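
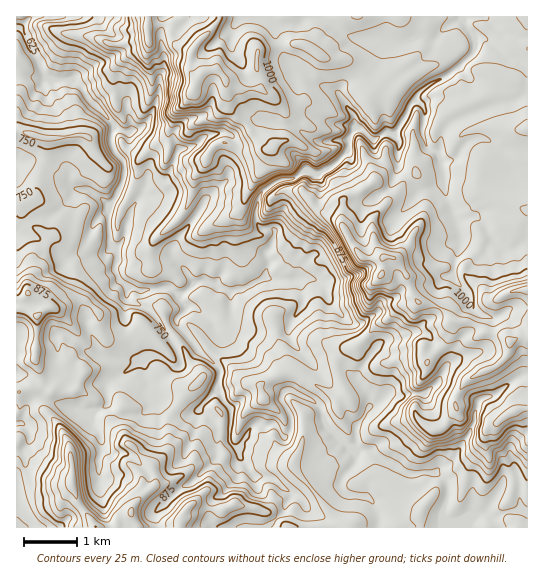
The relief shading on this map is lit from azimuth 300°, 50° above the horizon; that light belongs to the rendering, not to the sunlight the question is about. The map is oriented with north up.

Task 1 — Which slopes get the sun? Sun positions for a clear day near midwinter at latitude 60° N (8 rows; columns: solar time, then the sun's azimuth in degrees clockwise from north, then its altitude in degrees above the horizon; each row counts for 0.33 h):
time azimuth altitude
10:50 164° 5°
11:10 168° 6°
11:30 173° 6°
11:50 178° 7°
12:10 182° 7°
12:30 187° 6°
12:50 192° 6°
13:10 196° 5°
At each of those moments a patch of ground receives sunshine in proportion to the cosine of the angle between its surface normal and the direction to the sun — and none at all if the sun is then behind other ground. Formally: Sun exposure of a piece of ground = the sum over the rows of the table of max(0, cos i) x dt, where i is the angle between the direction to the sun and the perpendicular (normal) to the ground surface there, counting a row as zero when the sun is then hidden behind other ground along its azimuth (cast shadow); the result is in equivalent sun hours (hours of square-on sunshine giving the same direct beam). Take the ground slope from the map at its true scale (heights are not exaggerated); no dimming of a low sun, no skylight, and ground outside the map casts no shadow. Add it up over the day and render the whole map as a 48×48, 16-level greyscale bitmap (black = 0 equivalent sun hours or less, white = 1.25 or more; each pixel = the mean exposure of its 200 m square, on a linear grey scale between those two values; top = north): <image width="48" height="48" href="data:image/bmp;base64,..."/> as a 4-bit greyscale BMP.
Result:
<image width="48" height="48" href="data:image/bmp;base64,Qk32BAAAAAAAAHYAAAAoAAAAMAAAADAAAAABAAQAAAAAAIAEAAATCwAAEwsAABAAAAAAAAAAAAAAABEREQAiIiIAMzMzAERERABVVVUAZmZmAHd3dwCIiIgAmZmZAKqqqgC7u7sAzMzMAN3d3QDu7u4A////AEWJckECQgEkZGh2ZhEAAiIzMzRDMzIjMUZ4iSAAMxABVlapdCAAMgASMzNURURFMkVEdgAAA4UAEwAQABAUMRATMzE1NFVCRENFVQAAAUhAATAAAAJlIiREMzISNFVjNEMhMgAAAQEhAAAAADhSNDIzMxEQRFaFRUIREhACQTIAAAAAAlUzM0ISEVdkRXinVyIQMjAAAxEgAAAAEiJDMyIhV3iodXloeTESEAAUYQARAAAAEhAkMiRmVne+t1mbdxEjEAARAAAAABEiEQATIVZXh4rP3EarlgMyAAEQAAAAABImETQzJXQjZ4pCfJJZyWVRABEQAAARETMnu6NDN1dAAEMBV1ICeWMAATQRAAAUcxFiiRUgVUVCAAACM1IAAVVDEzEQABI0aBNnMTEWhDI1MRAABIkwAQEhITIhASIiJmRUNImFIjFXdUeiEpunITZTM0VCIiMQASMQADQwJDVnh2V4IAWZdVdDMwAjQyFBECMAAREBRFdiNVVHUQAFlzNDIhNVVVYzABAAARAVVFZjE0M0dTEDeDEiE0RURFMREhIAASAzMRE2QiEEd1dlRkVVdzUyJDARQiMiNCEAAAAGuYNGd1MgAbqskkRCEgIxETMjRDMAAABCWqxzMyAAAlI3RGMRABMyFEMiERMQAAa7R4iVAAOGM0UgAiAAAAACVCERAAARACaMtUIAAAMmmAAAAAAAATE3EARTAAARATWL2VEAADEAEwAAAAARZ3hiVXRWQRMzNHQCZVMRAiAAAAAAAAEiNDMkZVVERERVZ57VNiASIRAAAAAAASISNERGZmVUQ0VlSLtCIhMREBEAAAACMzQ0ElhliYd3Z0V4q7QBABMzIRIQASEiIzI2MhWmSLyqZEas7aEBAARTMzIjETIRI0EkQyA5IUepXLq72SAAAAAyIyIyM0RDIkUiUiEDYAFHW9iKYQAAAAASJEQzRDRDIRFRQyIRZBI2daqWEhIgARABNEREMgEiIhajJUQzaGQ1wTVAAAFVIRESNDQyIhEjRnZmJUVni6Y0vSAAAAADMCRDMzMzMyI0REZkNll2SqZmSP0gAAAAERMyMzMzM0RERVYRZXRyNGeGZ2JqowAQERIiQzMzM3d4dmMDMFZTAFpkVFi1IxAQERIVVSIjRJhUVlMRAARbkQEnMRIBNDAAADI1NENFVhAAAAASMgKFnanGEAAkMiEXRQIUMSMzMwAAAAApaFXPhYxzRFUyRnWWiCESRCEREAAAAABlVYIa/WZmaHM0Mhh0VmAyI0UyEAAAAANkZHQzdmZnhiEiIVYzNIUzMyIzMgAAABVmdnUhJWUyIgEiRmMiM1pQEiIjMyECIkVompc1JHISQRI0ZnUzMySHIDMyIkE3maY3rKliEAACMiNWh2UzIjMjZAEiIxJ4mqzYZ6hzMQATNEaHMREiIhIiJDESRBWImqhTRWVABRARACMhEREjMzIiIiIzIiZ1MRACREYxAFMQASAAETZlRVRDITYzRJIAAAAANCIRABYxAkQhFFVlREQzQjI0RA=="/>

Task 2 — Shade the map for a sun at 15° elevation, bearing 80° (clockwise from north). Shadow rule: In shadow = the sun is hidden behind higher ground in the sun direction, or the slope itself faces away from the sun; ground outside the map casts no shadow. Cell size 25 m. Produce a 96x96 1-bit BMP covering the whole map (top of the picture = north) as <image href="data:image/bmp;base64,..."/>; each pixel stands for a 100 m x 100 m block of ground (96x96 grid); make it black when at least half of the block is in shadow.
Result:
<image width="96" height="96" href="data:image/bmp;base64,Qk2+BAAAAAAAAD4AAAAoAAAAYAAAAGAAAAABAAEAAAAAAIAEAAATCwAAEwsAAAIAAAAAAAAA////AAAAAAAAzAAAAAAAAAAAAAAAOAAAAAAAAAAAAAAAOEAAAAAAAAAAAAAAAEAGAAAAAAAAAAAAAAAAAAAAAAAAAAAAAAAAAAAAAAAAAAAAAAAAAAAAAAAAAAAMAAAAAAAAAAAAAAAMAAAAAAAAAAAAAAAAAAAAAAAAAAAAAAACAAAAAAAAAAAAAAACQAAAAAAAAAAAAQAHwAAAAAAAAAAAAQIHwAAAAAAAAAAAAAIHwAAAAAAAAAAAGAAHgGAAAAAAAAAAHAIHgEAAAAAYAAAYHgAHgAAAAIAYAAB4DgAHAAAAAIAYAADwDwACAAAAAMBYAADgBwAAAAAAAMDYIAHgBwAAAAAAAMAYIAPAAwAAAAAAAEAQYAPAAwAAAAAAACAgAAHAAAAAAAAAA4AAAABGAAAAAAAAA4AAAAAAAAAAAAAAAwAAAAPgAAAAAAAAAwAAAAHgwAAAAAAAAwAAAADwAAAAAAAAAwAAAADwAAAAAAAAAgAAAADwAAAAAAAAAAAAAABgAAAgAAAAAAAAAABgAAAgAAAAAAAAAABwAAAAAAAAAAAAAAAgAAAAAAAAAAAAAAAAAAAAAAAAAAAAAAAAAAAgAAAAAAAAAMAAAABwAAAAAAAAAeAAAABgAAAAAAAAB7jAAAAAAAAAAAAAH5wAAAAAAAAAAAAAf84AAgAAAAAAAAAA/8QABgAAAAAAAAAD/8CABgCAAAAAAAAD/8AAAACAAAAAAAAD/8AAAAAAAAAAAAAD/+AAAAAAAAAAAAAP/+AAAAAAAAAAAAAf//AAAAAAAAAAAAAf/4AAAAAAAAgAAAA//wAAAAAAABAAAAA//wAAAAAAAAAAAAA//gAAAAAAAAAAAAB//AAAAAAAAAAAAAD//AAAAAAAACAAAAB/+AAAAAAAAGAAAAB/+AAAAAAAAGAAAAR38AAAAAAAAGAAAAR3gAAAAAAAACAAAA4vAAAAAAAAACAAAA4+AAAAAAAAABAAAAYcAAAAAAAAABADAAcIAAAAAAAAABgDAAGAAAAAAAAAAAgHgAAIYAAAAAAAAAwHAHAIYAAAAAAAAAwEAHAAAAAAAAAAAAxkAHADGAAAAAAAAAwmAGADCYAAAAAAABwyAAAAB4CAAAAAADAQABgAB5CAAAAAADAAMBgAAxiAAAAAAGAAEDAAAxnAAAAAACDGAPAAAQGAAAAAAAPzAOAAAOGIAAAAADf7AAAAAeDMAAAAAG/4AAAAAcDEAAAAAO/8AAAAAYBkAAAAAc/8CAAAA4AkAAAAA8/+AAAAAgAAAAAAAo//AAAAAgAAAAAABgf/AAAAAAAAAAAABAf/AAAAAAAAAAAAAQf/gAAAAAAAAAAAAAP/AAAAAAAAAAAABwP/AAAAAAAAAAAAAAc/AAAAAAAAAAAEAEcfAAAAAAAAAAAAAAcfAAAAAAAAAAAIAB8cAAAAAAAAAAAQAQ+YAAAAAAAAAAAwAB+YAAAAAAAAAAA4AD8AAAAAAAAAAAB4AD8AAAAAAAAAAAAwAB8AAAAAAAAAAAAAAB8AAAAAAAAAAAA="/>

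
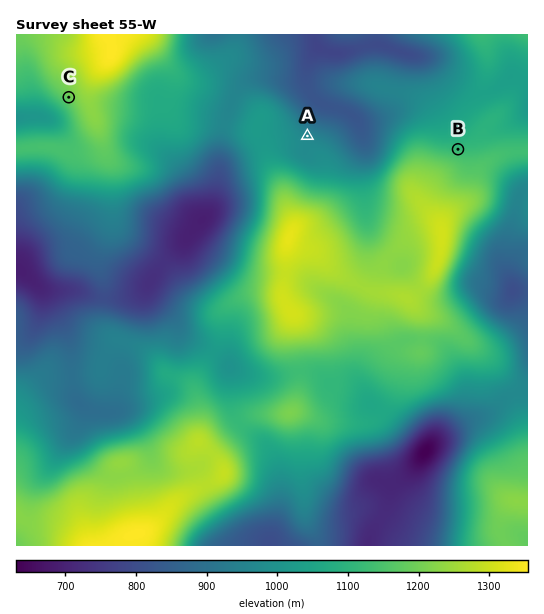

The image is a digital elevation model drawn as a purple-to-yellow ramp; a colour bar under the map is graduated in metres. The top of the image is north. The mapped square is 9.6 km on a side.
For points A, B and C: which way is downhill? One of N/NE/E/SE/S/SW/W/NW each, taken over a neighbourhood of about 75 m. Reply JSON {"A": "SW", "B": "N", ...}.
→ {"A": "NE", "B": "N", "C": "SW"}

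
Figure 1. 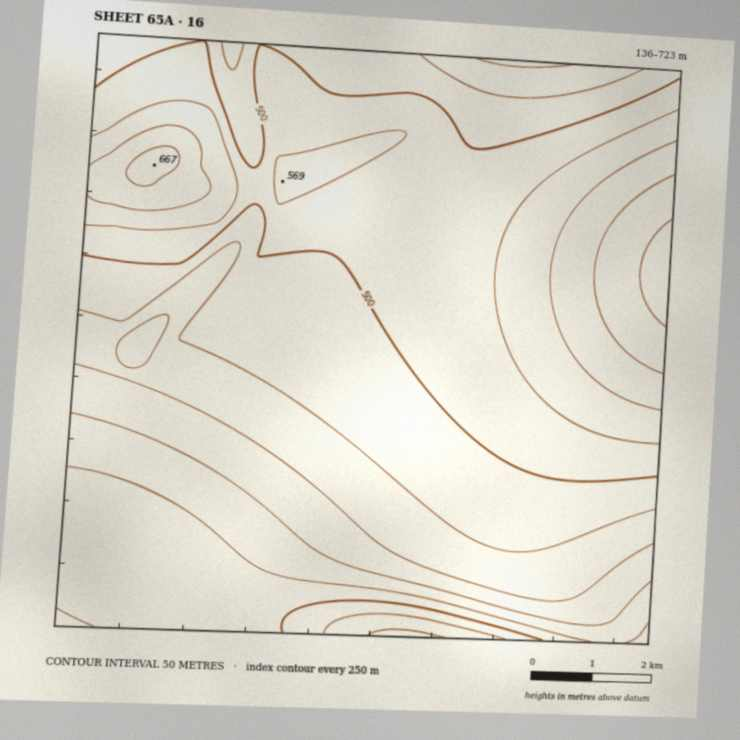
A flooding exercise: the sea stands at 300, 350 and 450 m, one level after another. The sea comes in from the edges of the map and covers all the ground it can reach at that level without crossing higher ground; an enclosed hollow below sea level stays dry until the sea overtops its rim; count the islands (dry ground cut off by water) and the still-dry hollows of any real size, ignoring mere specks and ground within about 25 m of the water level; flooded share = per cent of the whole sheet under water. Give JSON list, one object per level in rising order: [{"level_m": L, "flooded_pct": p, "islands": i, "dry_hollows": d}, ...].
[{"level_m": 300, "flooded_pct": 10, "islands": 0, "dry_hollows": 0}, {"level_m": 350, "flooded_pct": 16, "islands": 0, "dry_hollows": 0}, {"level_m": 450, "flooded_pct": 35, "islands": 0, "dry_hollows": 0}]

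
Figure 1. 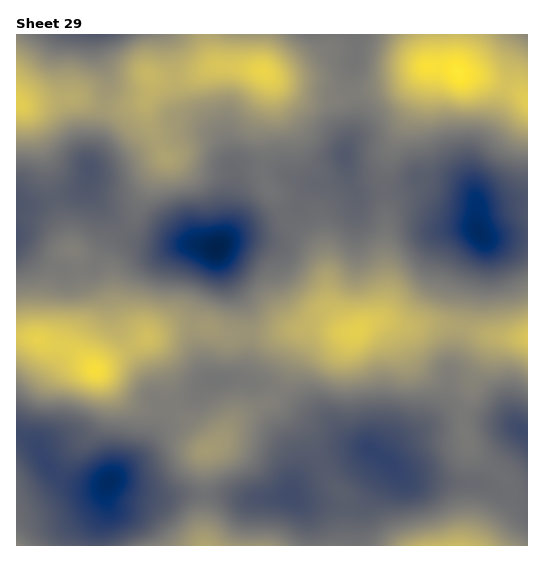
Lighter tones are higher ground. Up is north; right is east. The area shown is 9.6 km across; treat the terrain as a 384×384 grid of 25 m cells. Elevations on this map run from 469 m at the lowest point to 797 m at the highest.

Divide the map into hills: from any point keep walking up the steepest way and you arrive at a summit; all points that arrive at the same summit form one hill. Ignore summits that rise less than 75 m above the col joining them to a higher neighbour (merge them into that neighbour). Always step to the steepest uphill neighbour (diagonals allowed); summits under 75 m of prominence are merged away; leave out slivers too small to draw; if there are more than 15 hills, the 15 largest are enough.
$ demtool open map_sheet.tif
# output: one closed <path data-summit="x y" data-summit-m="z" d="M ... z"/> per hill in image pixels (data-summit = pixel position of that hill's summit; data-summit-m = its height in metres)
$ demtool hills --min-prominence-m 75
<path data-summit="95 371" data-summit-m="786" d="M87 182l-5 7-9 4-42 12-15-1 0 229 21 12 6 14 12 15 14 8 12 4 22 0 6-4 5 0 19 9 20 6 45-3 31 1 17 4 24-1 20-3 5-11 23-19 50-17-21-7-17-16-19-8-32-27-16-7-29-4 7-2 6-10 1-50-3-10-28-54 0-5-19-3-44 1-23-7-32-35-7-9z"/><path data-summit="357 331" data-summit-m="766" d="M347 170l-8 9-5 3-23 4-16 23-61 25-17 14 0 5 28 54 3 10-1 50-8 11-6 1 30 4 16 7 32 27 19 8 17 16 23 8 16 12 13-18 24-14 31-14 15 0 17 6 21 2 10 3 10 7 1-197-45 1-6-8 0-26-2-6-17-10-39-8-10 7-14 4-38 4-8-13z"/><path data-summit="263 72" data-summit-m="773" d="M355 34l-338 0-1 169 15 2 46-14 10-7 2-6-1 7 7 14 36 40 23 7 44-1 17 4 8-8 6-14 3-32 4-18 5-6 12-4 18 2 38 14 21 0 9-4 6-6 0-22 8-16 3-12 0-19-5-20 1-15 4-10z"/><path data-summit="458 73" data-summit-m="797" d="M527 34l-170 0-1 25-5 18 5 27 0 19-3 12-8 16 3 25 7 16 2 2 9 0 8-3 21-1 14-4 10-7 31 6 25 12 2 6 0 26 6 8 44-2z"/><path data-summit="458 545" data-summit-m="734" d="M390 463l-23 33-12 9-18 1-40-5 7 7 5 11 5 27 214-1-1-55-10 4-14 0-24-11-68-2-9-4z"/><path data-summit="206 545" data-summit-m="701" d="M114 482l-5 0-2 3 0 24-8 19-1 18 215-1-1-17-5-16-17-17-37 4-24-4-31-1-45 3-20-6z"/><path data-summit="17 545" data-summit-m="647" d="M17 434l-1 111 81 1 2-18 8-19 0-24-26 1-18-7-15-12-14-25z"/>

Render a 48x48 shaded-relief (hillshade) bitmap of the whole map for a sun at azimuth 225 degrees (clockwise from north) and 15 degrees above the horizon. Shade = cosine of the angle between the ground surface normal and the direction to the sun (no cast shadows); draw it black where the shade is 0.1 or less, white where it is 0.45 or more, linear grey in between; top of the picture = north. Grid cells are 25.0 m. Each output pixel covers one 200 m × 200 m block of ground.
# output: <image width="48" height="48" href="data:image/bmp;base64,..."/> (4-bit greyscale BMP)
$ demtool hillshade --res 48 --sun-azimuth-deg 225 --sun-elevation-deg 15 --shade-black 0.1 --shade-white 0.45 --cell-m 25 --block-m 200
<image width="48" height="48" href="data:image/bmp;base64,Qk32BAAAAAAAAHYAAAAoAAAAMAAAADAAAAABAAQAAAAAAIAEAAATCwAAEwsAABAAAAAAAAAAAAAAABEREQAiIiIAMzMzAERERABVVVUAZmZmAHd3dwCIiIgAmZmZAKqqqgC7u7sAzMzMAN3d3QDu7u4A////ACMzMzNFREVndTIRIQAjVVVndkMiMyERETREQzRFVWZnZCERIREkVVVWZDMjMyERIlVERERWd3d3ZCESMiJFZmVVVDM0QyIiNFRERERXiYeHZCIkRERXd3ZlQzNFVDM0VkMzRERniZiZdlRWZmZ4iHZUREVmZURWZjM0VVVomqq7qXd4h3eJh2RERWeId2Z3ZiI1d2Z5q7vMupmYh3iJhkRFVniZmIh3ZSNYiIiazMzMypmHdniIdURVZ5mqqYdlQzR5mZms3czLqYdmVWeIdVVWeZqrqYZUMlaJmZm83cuph2ZVVWeHZlZ4mZqqmHUyI3iaqau8y6mIdmZVVniHZneJmZmZmGQzRau7u8zLqZiHdmVVV4d3Z4mZmqqZmGREaM3cze7Kl3d3ZmZVZ3dneamaqrqqmHZWmt7d7/7Jdmd2ZmZVZ2Z4m7qqq7qpiIdoq+7d7/2nVnh2ZmZmZ3eJvMuqu7qYiId5q+3c3dt1VomHZ3d3eImazcuqq6mHeIiavO3LqpdEV5mHd4mYmqqs3LqZqph2iZqqzdypmHQzaJl2eKqZq7q8y7qZqYd3mrurzbqHdlM0aIdmeamJqquqqqmIiIh4mrurvIdlVEM1eGVFeYd4maqZqph3eId3iZmImVREQzNGdlM1Z2VWeIiImHZmdmZmZ3ZmZjMiIjNFVDI0VUNFeHd4h2VVVURERERERDIiIjRVQyIzMhE1d2Z3dlRERDIiMzMzRDMzNEVUMhEhAAFGdlZnZTNEQyESMzMzREREVlVUMhEQAAFXdlZ3ZDNFQxEjMiI0VVVmZ2ZUMREAAANndmZ3ZCNVQhEjIREjRWZ3h2ZUMiEQACWJh2eHYyNWUhEiIQAkVneIh1VURDIiNFeZmHeHUzRmUhEiIAFGd4iHZURVZUNFZ4mqqYiHVDRmUyIzIRR5mZiHVEVmdlVniaq8y5h2VEVmZDNEM0eaqoh2VEVnh2Z4q7vM25dmZVVnZEVVRGirunh2VVZ4iHiau6vNy4dnZVZ3ZVVlVWirqYiHZVeJmZmrupq7uXZmZlZ3ZlZlRGm7mZmHZmeJqqqqmImamGZmZmeIdlZlRXrLqaqYZmeau7updmeIh2Z3ZleIdmZ2VpvcurqXZWmry7qHVVZ4h3d3ZVeZh3iHeKzcu7uXZorMy6hlVFeJmIiHZWiZiImIib3cy7uXeKvdy5dVRWiamZmHZnmZmZmYmbzMzLqYibzduoZVVXiamZmHZomaqqmZqrzM3bmHirvLqYZmZniaqqh3Z4mqqqqqq8zN3YdniZmZmXZ3d4mru5h3d4mau7u7vdzMzVVFeHZ4iHeIiZq8y5dlZ3iazcy73cu7ukM0ZlVnmYeImqvNy4ZEVmeKzdy7zKmYhzIjVDRomYd4mqvMuWMjRWaKzcuquXdmZSETQyNomGVniZmZhjESRVaKzLqYh1REVBESMiRndkRWd2ZmUwACRWeKu6hmZUMjMxESIiNFVDNGdkMzIQATVmaJqYZUQzIiIRERESI0RDNWdTIiEAATVmZ4mHVDMyIREQ=="/>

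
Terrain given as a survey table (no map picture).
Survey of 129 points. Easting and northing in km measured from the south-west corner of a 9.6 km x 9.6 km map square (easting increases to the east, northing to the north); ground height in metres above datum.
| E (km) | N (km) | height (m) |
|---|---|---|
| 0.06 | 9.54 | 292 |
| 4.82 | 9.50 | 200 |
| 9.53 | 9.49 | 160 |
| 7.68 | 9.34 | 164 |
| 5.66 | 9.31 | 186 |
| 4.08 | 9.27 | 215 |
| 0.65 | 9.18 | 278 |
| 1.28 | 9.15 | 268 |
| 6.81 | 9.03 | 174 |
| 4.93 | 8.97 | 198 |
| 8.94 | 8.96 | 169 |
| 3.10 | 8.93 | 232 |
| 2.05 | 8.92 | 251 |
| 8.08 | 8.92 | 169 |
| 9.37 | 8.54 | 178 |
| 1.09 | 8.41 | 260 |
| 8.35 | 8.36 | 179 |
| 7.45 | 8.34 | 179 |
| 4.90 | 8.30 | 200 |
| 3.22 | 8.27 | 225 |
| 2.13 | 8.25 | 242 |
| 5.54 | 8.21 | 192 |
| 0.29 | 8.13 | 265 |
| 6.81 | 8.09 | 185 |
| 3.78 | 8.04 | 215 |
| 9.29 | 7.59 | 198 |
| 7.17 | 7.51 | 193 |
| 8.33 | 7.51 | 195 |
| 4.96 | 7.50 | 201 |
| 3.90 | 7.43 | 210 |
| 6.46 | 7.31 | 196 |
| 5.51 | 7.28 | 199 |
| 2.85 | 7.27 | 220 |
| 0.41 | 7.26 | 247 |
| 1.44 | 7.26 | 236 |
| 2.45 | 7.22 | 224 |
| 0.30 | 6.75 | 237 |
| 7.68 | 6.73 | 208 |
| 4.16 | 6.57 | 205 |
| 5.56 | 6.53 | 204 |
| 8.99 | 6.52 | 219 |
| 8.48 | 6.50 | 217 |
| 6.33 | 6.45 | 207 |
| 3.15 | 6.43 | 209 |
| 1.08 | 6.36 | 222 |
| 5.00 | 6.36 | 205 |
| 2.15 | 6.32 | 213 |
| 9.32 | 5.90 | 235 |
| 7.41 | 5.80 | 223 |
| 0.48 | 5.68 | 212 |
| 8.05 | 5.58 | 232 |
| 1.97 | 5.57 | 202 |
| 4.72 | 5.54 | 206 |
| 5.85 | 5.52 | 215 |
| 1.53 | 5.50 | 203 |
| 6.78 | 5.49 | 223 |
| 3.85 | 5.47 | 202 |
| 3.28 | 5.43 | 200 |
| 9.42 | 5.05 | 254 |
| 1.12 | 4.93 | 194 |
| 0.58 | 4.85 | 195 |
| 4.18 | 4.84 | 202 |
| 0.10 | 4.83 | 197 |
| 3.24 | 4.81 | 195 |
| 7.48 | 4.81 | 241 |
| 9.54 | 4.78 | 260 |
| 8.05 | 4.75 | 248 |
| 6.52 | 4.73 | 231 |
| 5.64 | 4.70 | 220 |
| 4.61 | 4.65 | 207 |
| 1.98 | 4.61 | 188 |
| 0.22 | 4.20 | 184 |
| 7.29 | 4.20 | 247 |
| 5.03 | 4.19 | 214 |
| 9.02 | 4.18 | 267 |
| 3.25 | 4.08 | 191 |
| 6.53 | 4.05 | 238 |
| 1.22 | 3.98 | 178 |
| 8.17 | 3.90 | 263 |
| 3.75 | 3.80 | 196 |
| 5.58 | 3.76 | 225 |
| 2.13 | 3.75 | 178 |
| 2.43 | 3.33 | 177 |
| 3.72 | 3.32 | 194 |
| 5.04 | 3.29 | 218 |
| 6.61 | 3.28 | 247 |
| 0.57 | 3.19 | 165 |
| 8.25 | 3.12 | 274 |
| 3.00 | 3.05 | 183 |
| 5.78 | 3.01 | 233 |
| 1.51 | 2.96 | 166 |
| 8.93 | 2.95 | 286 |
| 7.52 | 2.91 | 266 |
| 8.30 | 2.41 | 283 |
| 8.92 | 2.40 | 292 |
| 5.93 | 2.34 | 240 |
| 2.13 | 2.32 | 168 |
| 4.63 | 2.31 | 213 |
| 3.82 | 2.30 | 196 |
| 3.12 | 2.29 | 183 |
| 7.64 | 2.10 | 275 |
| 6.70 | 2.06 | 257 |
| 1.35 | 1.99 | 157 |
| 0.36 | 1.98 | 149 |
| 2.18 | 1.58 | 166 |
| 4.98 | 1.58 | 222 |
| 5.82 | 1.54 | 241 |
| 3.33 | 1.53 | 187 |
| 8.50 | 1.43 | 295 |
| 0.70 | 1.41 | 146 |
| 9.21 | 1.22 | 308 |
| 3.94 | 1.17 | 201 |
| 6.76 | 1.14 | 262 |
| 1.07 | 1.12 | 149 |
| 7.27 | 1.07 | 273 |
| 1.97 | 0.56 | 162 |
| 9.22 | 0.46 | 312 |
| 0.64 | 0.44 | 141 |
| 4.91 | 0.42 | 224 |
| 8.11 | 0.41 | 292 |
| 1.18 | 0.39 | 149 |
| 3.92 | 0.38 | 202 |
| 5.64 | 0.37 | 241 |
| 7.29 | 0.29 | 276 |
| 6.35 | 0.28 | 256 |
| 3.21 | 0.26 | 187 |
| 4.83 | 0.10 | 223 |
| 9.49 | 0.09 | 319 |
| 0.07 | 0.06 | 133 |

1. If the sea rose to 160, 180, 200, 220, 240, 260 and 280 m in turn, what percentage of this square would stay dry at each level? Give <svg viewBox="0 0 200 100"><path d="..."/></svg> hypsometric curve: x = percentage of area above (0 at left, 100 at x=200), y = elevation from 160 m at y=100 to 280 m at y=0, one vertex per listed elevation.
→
<svg viewBox="0 0 200 100"><path d="M189 100l-23-17-36-16-50-17-29-17-22-16-15-17"/></svg>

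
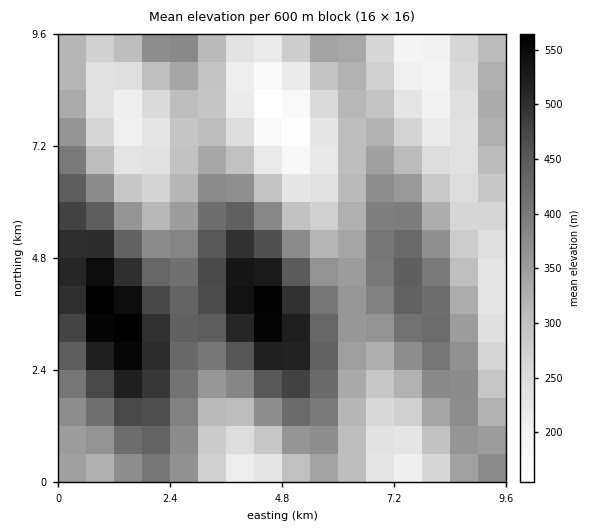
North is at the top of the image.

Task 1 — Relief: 140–580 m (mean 350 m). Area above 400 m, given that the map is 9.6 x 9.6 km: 26.7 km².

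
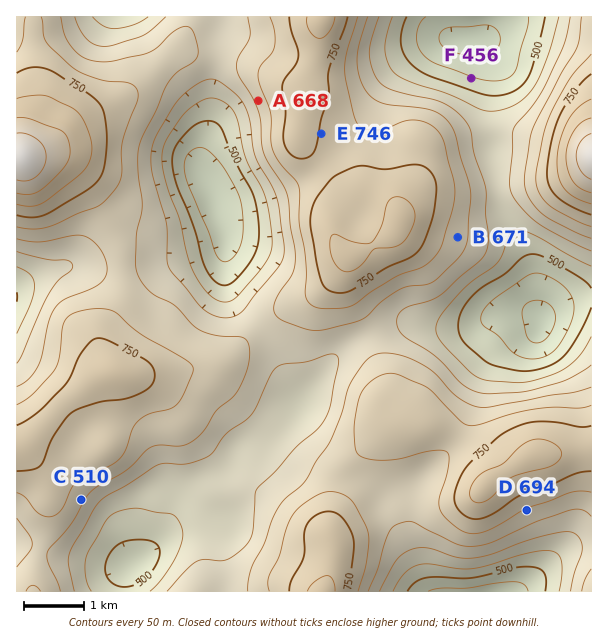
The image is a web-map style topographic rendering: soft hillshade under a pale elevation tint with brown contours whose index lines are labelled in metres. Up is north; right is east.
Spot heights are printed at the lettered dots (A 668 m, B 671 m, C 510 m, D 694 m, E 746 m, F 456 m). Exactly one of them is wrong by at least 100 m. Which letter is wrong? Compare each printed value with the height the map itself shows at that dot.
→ C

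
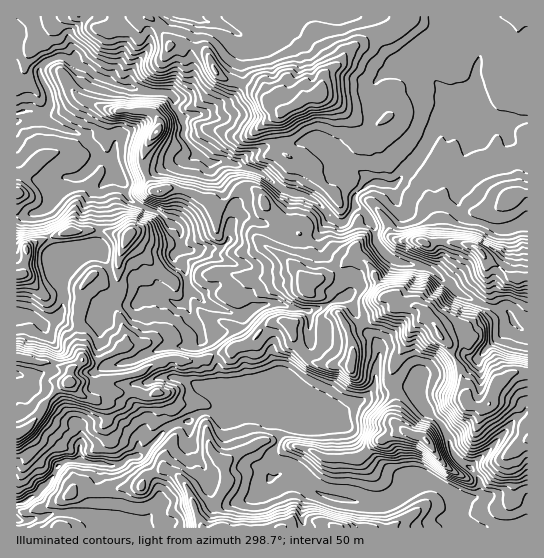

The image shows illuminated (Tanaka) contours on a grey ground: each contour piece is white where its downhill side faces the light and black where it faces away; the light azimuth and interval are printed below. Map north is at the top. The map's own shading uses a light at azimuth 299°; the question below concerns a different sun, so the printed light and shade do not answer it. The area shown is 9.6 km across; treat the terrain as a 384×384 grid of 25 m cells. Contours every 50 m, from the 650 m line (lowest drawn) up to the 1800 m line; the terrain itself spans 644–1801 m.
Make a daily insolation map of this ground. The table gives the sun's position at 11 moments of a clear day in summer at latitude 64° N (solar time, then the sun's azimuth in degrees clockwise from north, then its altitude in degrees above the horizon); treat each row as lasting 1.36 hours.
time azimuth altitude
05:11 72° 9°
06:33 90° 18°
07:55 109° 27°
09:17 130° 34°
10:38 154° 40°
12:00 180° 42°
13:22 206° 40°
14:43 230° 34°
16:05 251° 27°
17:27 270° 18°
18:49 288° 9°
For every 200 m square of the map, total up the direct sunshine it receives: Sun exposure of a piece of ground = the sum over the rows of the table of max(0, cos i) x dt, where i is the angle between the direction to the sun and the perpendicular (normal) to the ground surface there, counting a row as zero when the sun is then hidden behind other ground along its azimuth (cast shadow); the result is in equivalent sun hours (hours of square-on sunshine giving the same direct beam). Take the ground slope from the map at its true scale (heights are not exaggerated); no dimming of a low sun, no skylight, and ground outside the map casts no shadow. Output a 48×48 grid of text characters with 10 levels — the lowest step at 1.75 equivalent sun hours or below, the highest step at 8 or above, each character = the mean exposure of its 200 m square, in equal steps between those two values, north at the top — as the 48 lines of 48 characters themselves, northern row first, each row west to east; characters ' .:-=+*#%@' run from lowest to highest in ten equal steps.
%%%%@@#+*#%%%+-:-+#%%%##%######*****#%####%%%%%%
##%%%%@%%%%%%#+++=++#%%%####**+=+*#%@@%###%%%%%%
##%@%@@@@@@@##***=+*######*#*+-=*%%@@%#####%####
%%@@@%@@@@@%*#@%%#=+*#***++++=+%%%%%%%%%%%%####%
%%*:.=%@@@@##@@@%%*==+=-::-::-#%%%%###%%%%%###%%
%**%*:-#@@%@@@@@%@@*==-:-=-:+#%%%##**##%%%%###%%
%#=%%==--+*#@@@@@@@@@**+=*+++*###***####%%%#%%%%
%@*#%#=::     -#%%@@@%#*#*##%%###**#####%%%#%%%%
@@%*%@@#-......-#@%%%@@%##%@@@@##*#####%###%%%%%
###%@@@@@@@@%=---=*#***%@@@@@@@%####%%%######%%%
+===#@@%%##*+**==*++++#@@@@@%@@%##%%%%%*########
**++=-*%***+#@#=*%@@%@@@@@%%%%%%%%%%%%#*########
****##=##***@%#**%%@@@%*#***##%%%%%%%%*#########
*##%%%#+*##%##**++%#%%%@@%#####%%%%%%#*#########
*#%##%#*+*%%#=--===: .=%@@%%####%@%%#*######****
=*###***+=*#-    ..=--..+@@%####%#%%*######*++=+
*+***--==:+###@%+-:=#%*-:-*@@##%=-=**##*##******
@@#==--:-: =%@@@@%##%###=: .*@#*#*+*####*#**##%@
#+::--.:::   =%@@@%%%%%@*==--*@+=@++**#***#%%@@%
.   ...:..:.--=#%%%##**#%#***:-+=+#-:..::.:-*#%#
  .+%@@%%**%#+-=*%@###++#%%#=:..:-*:.       .:::
++%%%%####@@%#**#%%*=#%*+*#*++==+:*@@@%%@%*:.  :
#%#****+*%@%#*+---=#%@@@%==++**#+::+@@@@@@@%+-:-
+***+*--=%%%%*:-=--=+*####+==+#%%-.  :+%@@%%@*==
%%**+=+%#%%%%%*-*%%%#####%#+*#%###.    .*%%@@@##
@@*+**%%%%#%%%@##@%#%%%%%%%%%%#*++.:- - .=@@@@@@
@@@#**%%%%%#**%%+#@%#%@@@@@@%*++*###+=-:: :#@@@@
%@@%*##%#*****+=#++#@%+: :=*+=.=%@%%@%+=:.  =*%@
**%#*%###*=+***+*%#+==-=+=-=#%#-*@@@@%%++=-=+**%
=++*=++**+===***+#%#+-+%@%*+##%+*%@%#@@#*##+#*+*
   :*==++*#**%%##*+-:+%%%%#*###++*#%@@@@##%@*--=
.   :=--=%@@*:.  .=#@@@%@@%+*+****+*%@@@@%@#.   
@%#+:=%#%#+--#@%#%%@@@@@%@@%#**#**=####@@*=.-:  
%%#*+**=:-=#@@%@@@@@@@@%##%@@@@@*++%****##=.++##
#*##%%#**##*-..+#%%%%######%@@@@@*##*+*++*+:*%@@
***%@@*+#%%%#%%%****#######%%%@@%##+=*##***=#%@@
#**%@@@@%%%@@@@%%####*#########*+=-::=#%@@%*%%%%
++%%%%%@@@@@%%@@%=+#****####*****==:...*@@@@@@@*
=%@%#**#%%%%%@+==+++**++*****++*####-  .+@%@@@**
@@%%%%#@%%%%%=+**#++++===.  .:::++*@@%+::+@@@+=*
@@@@%**#@@@%+-**+#*-+#%@#%*-   .+@@@@@@+-=@@+=*@
@@@@#*#@@@+:-+++*#%*#%%#%%@@%###%%@@@@%%-:#++#@@
@@@+.:....::=#*=+*%%#*###%%@@@@@@%#%%%@@%::*%@@@
@@#-+***+=++#@@*=*######***%@@@@@@#####%@@#*@@@@
@#:-*#%#%%%@%#%@+++%%#****+*%%%%@@%%#+=+#@@@@%%@
+:-#@@@%@@@@%#*#*+*%#*++-::..:=+#%%*=-+**##**#%%
*#@###%%%%%####%%+-:......:     .:-:-*%%####%%@@
==-==+*#########%+::::::-++*#=::.::+%%#####%%@%#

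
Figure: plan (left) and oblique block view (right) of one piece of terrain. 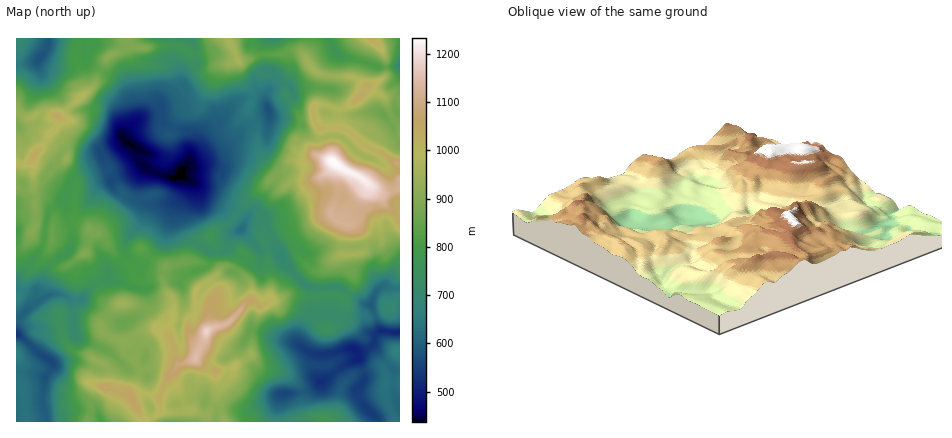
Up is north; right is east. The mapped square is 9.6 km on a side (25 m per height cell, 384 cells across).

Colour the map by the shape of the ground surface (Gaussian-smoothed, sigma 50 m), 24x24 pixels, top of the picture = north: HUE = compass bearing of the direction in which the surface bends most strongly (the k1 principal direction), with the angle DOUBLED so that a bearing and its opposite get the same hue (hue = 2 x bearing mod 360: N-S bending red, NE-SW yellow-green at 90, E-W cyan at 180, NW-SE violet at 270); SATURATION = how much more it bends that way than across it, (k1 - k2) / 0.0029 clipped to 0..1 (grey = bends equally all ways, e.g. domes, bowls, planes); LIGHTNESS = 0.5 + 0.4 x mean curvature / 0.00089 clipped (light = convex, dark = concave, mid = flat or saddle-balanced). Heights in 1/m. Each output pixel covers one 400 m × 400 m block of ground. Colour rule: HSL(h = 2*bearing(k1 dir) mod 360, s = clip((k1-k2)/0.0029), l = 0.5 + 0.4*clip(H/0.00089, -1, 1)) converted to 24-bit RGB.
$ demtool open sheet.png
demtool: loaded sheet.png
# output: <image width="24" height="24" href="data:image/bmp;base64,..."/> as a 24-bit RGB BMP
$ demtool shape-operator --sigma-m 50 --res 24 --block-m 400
<image width="24" height="24" href="data:image/bmp;base64,Qk32BgAAAAAAADYAAAAoAAAAGAAAABgAAAABABgAAAAAAMAGAAATCwAAEwsAAAAAAAAAAAAAmq2BST9vuk9sSXxf2LFudh98Z1iPxfPB/wP5krLxoKbjgMzfTtVIiXUzWohPUp92PEdlrXrVusDpvrXcq8e2YjNbSx89mMx/oKaELi5mdXW0pmSXl04sZqwwerjVovayTyb9n0k4SZNLdTM6vphupmpkcapYO1grFSIRanYuPXc1cltArHE7YCxskrW5n3xgmKKJNURoVaO0tCjR0/L40Or7TLvNuzlHFxAj98nFLmI8bTkyh8NMtol7rYOouE2mRZO4e9izYjpWOlw/zJufNVRvqJlra2yjb7BtbISvGg8kWqIn1IwaTtVCXCgyha9GJihq4cyS8Xv/le3AI/bA54fwvTanhc/LlqrCfmOdbVqph4y6Qp1XczSWoMivikRRn0zEOxAdREy2jfrq6qd+VSEcerdkn2xkKShKvOOTDgdE9NDERYSNFlMf8tqaVXGcc2RQXzNIXCkfVGEVR2AfPl4mLIFm0dnpfwsgf6vJj9CSQhtSn0hDqdy6Vouss2a5Z2bRtOqlAB+q9a7Y6FnYbbhCDZUYZDgqTjwlKR8vhnfC4dzviXrKRcSLEmAeLDIBJZytvp7VtMyhKi6DlcfSyn2HaVk1JVosRK9m36CVCZm1ZZkftNAm/8ztDwo5uI4xmtGLMYaxX7iZh39auoV8bnLMqCTl3u3qT52qG2Apv7RRbykNFTsTdbrJ4NrxoavoVDeY1OSpIAlkhuRYzLGfDldH/Mz/28791tv1S1CwY2qxd3WkzdmgWk4WEn2S3LfByIZFTE0qXzoqq8+rNK+USIY5amEfbUEiJEpRwexzBxMt/LHup+GMiWbGgOs+KBWfvktqsCWHYSEMbXYScyUR4OrQDTApZlIgXMW0g1zLlb3k1HXMgY5TRE5scZpzco11V2+T0pScS5twDF8b/qWYHiXKzasmdIAqf0s4gBZhprzd1pjIRrdzwZdImTiaNJSBvHCANqOSS6I3NxGn9dbRWTOOQcnOxYqzZt/DV1izx6na1SOCRVoTgy0chNLPw2QyOhg5dNVlYzg3w2Rc6I7p8J7wL0rRurhy1ZCbH4C208GsJTZq1aV7k8yzPYOAP9Jqpk5cN0xStVRdznnWoc6nIoVLgCJOta59fkOoolyfjVJMYEclzLUsXN8jMsOYlzKGS5xrFvJYwMWGR1OOmsqxrZyjpIyvR3eWkndrUlZoRXpISYF01oae3nipHGJdlkWAoqeHX0Z40ojLy+LppsHO2rGsUCFhH5ykWn9l1bduPoJUo7FmNn1eqLeQsE6KbjpQhHZWXYBjcJV+NjlMk3JdpXB2u0CGiEw3Q38zZjhjY8FqvMONiFx7n0Y/wVbDL9Z0QlqksMNxdINgdLdgRZ+JYocztVFAVnmxs6/ahnzMiU51UTxabYxekH6WqW7CvpPe25vrMlS7jLZYbnw8ZC8wl8WPy+jqnkXhYI0ydd0/vGBrJ8o2fFqZc0iBeLNtTEVaZlQvcV40YnBXUVJ0mbB3TmteUod40pHAxEKNPoh+y0241nqWt/Lz0+74pXDDWwQ3dD/v7p+nJGGD+fbSJENDTK6RllaaflJ/gk9grZBgSnBocldZhJFdY4N6YoBoK4Zu1H2sgWvNd6bs2fLuZ8+JLAsHjRsAtf/wOHiC7HJmRZ6V3ZtjK1M0L440RzZSe0VrqWqjwdGyYEmSV42LgaiMaIJ+cpJ+K4mCQmiPoeGjoZoFXoYDMwALn/vjf84qbCEvo1U7OYyB7GJhvt7qxrDbU5SUISo+RW91rrSJnmhomV13YJB+bpCCnnePXJBeNnSXK1lNuVsc/8xbbXHml+7up0Objq6vTy+COOTei4Hq1Nn3/xotg5ETwVG6SEmJRW55S7BTdmSFjoWdr4aLWG9PUXlqxbWbLBpDPoA7FX7a//fMHUPW/jmtW34VKiIRObsib63HO32EeTRd1paC/c7qLVZlPGRjYot4X4BgYIVrfmGGn0RUsqhkP104XqM9Oix6mNWYERtBe+8KPCQPFCgO/c7ZWu/cNFjlu3VdLSI4XmtGq8JbtItR8Ym7aUWJgGlccYtXUKJPMChNl4rBwYqNqoBpHIY7Voegf08wZy5t5d9pmMP6rcr3nfHf/q36PNf/jaA3Gi85gV2Nyc2UPUVn9brPfVWjU6hPN7FCileeXH6sKlx7tYzX9tXo39D7MRO/bMLSNGLB1PfWMUYvMygRPSILLhoFpv8Ev6+XOW19MkBb1smnTW+DO3U122OKn8vw09P4dW/VhaHKfSSJkGZF4PrQIRI2MrevlXXPps7kuG15Yyppl1yAplaDzP/VoELH"/>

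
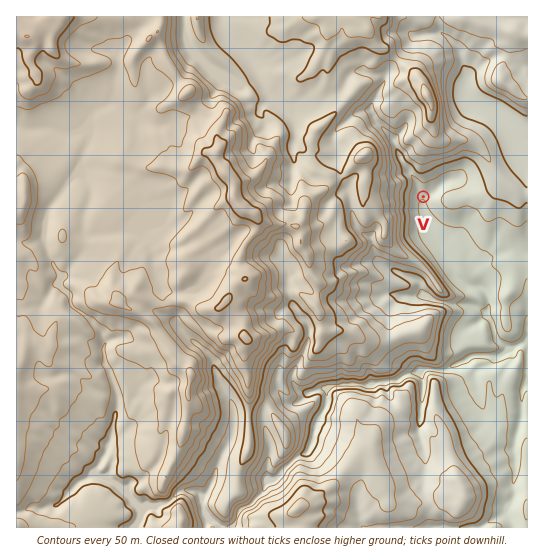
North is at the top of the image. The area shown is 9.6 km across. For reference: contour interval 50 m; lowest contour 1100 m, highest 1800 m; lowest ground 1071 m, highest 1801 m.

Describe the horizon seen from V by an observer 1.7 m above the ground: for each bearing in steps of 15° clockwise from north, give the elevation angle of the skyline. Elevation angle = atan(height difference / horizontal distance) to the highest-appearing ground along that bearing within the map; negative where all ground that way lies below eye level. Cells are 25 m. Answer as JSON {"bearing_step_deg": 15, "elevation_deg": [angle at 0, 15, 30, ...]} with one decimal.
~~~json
{"bearing_step_deg": 15, "elevation_deg": [14.3, 14.7, 11.5, 7.3, 6.0, 5.4, 7.1, 7.1, 5.2, 2.2, -0.5, 2.7, 6.9, 9.6, 12.3, 17.4, 20.1, 20.9, 20.3, 19.9, 17.9, 15.5, 7.9, 12.0]}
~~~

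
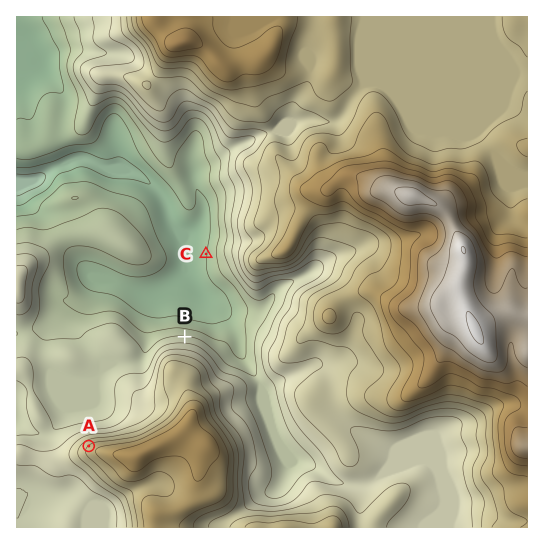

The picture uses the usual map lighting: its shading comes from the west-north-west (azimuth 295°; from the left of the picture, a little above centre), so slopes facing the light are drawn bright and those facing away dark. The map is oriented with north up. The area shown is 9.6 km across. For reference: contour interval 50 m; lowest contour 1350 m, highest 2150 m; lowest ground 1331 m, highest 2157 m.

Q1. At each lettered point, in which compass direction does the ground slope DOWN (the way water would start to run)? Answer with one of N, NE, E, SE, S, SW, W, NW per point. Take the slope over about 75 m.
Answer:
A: NW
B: N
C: W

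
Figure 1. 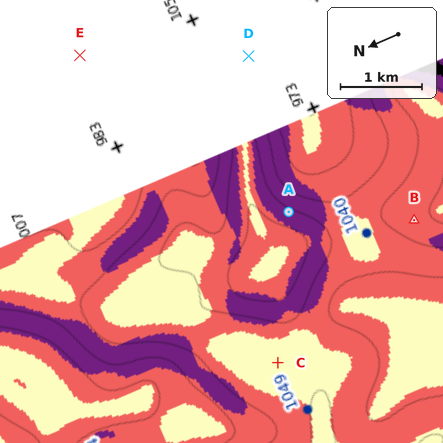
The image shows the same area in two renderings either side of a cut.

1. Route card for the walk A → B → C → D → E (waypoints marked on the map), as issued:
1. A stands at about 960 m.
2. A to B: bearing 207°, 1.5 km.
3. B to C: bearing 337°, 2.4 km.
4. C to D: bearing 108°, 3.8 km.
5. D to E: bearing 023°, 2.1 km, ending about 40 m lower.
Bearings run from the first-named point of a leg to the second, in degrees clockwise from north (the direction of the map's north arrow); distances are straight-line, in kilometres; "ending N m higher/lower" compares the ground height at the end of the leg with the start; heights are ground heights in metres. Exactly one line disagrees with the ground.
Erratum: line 1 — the height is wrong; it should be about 1060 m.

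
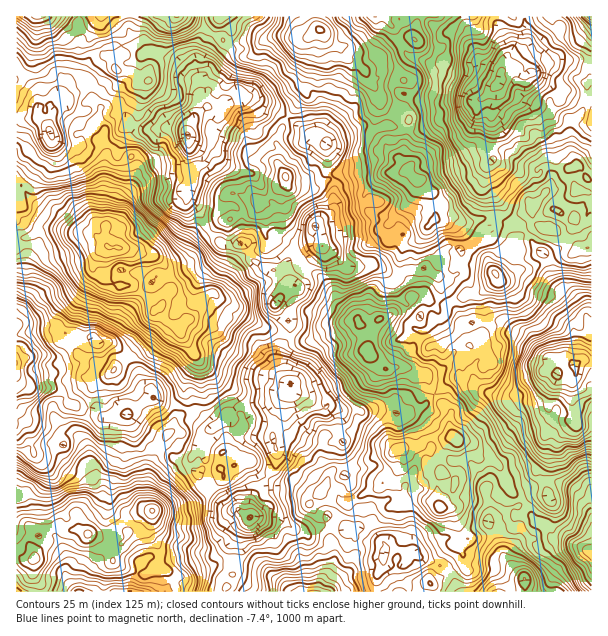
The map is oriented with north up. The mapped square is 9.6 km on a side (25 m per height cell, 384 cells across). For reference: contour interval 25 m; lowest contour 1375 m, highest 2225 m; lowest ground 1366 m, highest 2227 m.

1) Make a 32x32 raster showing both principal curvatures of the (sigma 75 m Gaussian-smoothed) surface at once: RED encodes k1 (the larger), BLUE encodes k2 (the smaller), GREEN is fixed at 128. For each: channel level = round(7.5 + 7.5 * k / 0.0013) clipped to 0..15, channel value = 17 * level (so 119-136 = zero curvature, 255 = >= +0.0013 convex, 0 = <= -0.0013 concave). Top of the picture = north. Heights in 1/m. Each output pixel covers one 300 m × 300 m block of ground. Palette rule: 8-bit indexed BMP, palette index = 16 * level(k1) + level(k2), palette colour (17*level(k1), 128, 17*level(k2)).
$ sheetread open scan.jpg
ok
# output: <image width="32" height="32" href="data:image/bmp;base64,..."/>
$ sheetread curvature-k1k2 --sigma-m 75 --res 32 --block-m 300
<image width="32" height="32" href="data:image/bmp;base64,Qk02CAAAAAAAADYEAAAoAAAAIAAAACAAAAABAAgAAAAAAAAEAAATCwAAEwsAAAABAAAAAAAAAIAAABGAAAAigAAAM4AAAESAAABVgAAAZoAAAHeAAACIgAAAmYAAAKqAAAC7gAAAzIAAAN2AAADugAAA/4AAAACAEQARgBEAIoARADOAEQBEgBEAVYARAGaAEQB3gBEAiIARAJmAEQCqgBEAu4ARAMyAEQDdgBEA7oARAP+AEQAAgCIAEYAiACKAIgAzgCIARIAiAFWAIgBmgCIAd4AiAIiAIgCZgCIAqoAiALuAIgDMgCIA3YAiAO6AIgD/gCIAAIAzABGAMwAigDMAM4AzAESAMwBVgDMAZoAzAHeAMwCIgDMAmYAzAKqAMwC7gDMAzIAzAN2AMwDugDMA/4AzAACARAARgEQAIoBEADOARABEgEQAVYBEAGaARAB3gEQAiIBEAJmARACqgEQAu4BEAMyARADdgEQA7oBEAP+ARAAAgFUAEYBVACKAVQAzgFUARIBVAFWAVQBmgFUAd4BVAIiAVQCZgFUAqoBVALuAVQDMgFUA3YBVAO6AVQD/gFUAAIBmABGAZgAigGYAM4BmAESAZgBVgGYAZoBmAHeAZgCIgGYAmYBmAKqAZgC7gGYAzIBmAN2AZgDugGYA/4BmAACAdwARgHcAIoB3ADOAdwBEgHcAVYB3AGaAdwB3gHcAiIB3AJmAdwCqgHcAu4B3AMyAdwDdgHcA7oB3AP+AdwAAgIgAEYCIACKAiAAzgIgARICIAFWAiABmgIgAd4CIAIiAiACZgIgAqoCIALuAiADMgIgA3YCIAO6AiAD/gIgAAICZABGAmQAigJkAM4CZAESAmQBVgJkAZoCZAHeAmQCIgJkAmYCZAKqAmQC7gJkAzICZAN2AmQDugJkA/4CZAACAqgARgKoAIoCqADOAqgBEgKoAVYCqAGaAqgB3gKoAiICqAJmAqgCqgKoAu4CqAMyAqgDdgKoA7oCqAP+AqgAAgLsAEYC7ACKAuwAzgLsARIC7AFWAuwBmgLsAd4C7AIiAuwCZgLsAqoC7ALuAuwDMgLsA3YC7AO6AuwD/gLsAAIDMABGAzAAigMwAM4DMAESAzABVgMwAZoDMAHeAzACIgMwAmYDMAKqAzAC7gMwAzIDMAN2AzADugMwA/4DMAACA3QARgN0AIoDdADOA3QBEgN0AVYDdAGaA3QB3gN0AiIDdAJmA3QCqgN0Au4DdAMyA3QDdgN0A7oDdAP+A3QAAgO4AEYDuACKA7gAzgO4ARIDuAFWA7gBmgO4Ad4DuAIiA7gCZgO4AqoDuALuA7gDMgO4A3YDuAO6A7gD/gO4AAID/ABGA/wAigP8AM4D/AESA/wBVgP8AZoD/AHeA/wCIgP8AmYD/AKqA/wC7gP8AzID/AN2A/wDugP8A/4D/AOr3o5G0pdTn1vyjUIGC9ui2xLZhlLX4+MLoktNQ9ZHJ+vhwpdb7ocX2pKPDove0ooXXxYRwgoGw1fmToIDFgsbX5aG21NW0s7Skw5Oy1oPGgtWUxVCkYrfI15KS5sX1+ujV1vjmtMT2xMaUg3Bgw5CQ1GHDk5NissO0oLel5LOkxqTW6pSz9v/4xpRgQFCC1+iC14XHxtT8+JRxpfaQgNXmsqTns6PW+Ma04MSCwsXX+ebD5rWUo9XFo5LoxWDE6PhwgbLEk5Tlg4GR+tbRwMin93ClxJSU2Niyouek4sP6sGCS2Oh0hNORkZLZ6PlgtralscTX2aOzkLT22bWBovjD1qP1tKaS1enXgMezgXCUxsRgtvn25cX856akhGCQgKSk9dVwcVG358SDcNbHspXWxLKS0lCTpeWmt6W2k4OAxfjCgLSCkWDAs7Vz04Ric5FwoJCwZIPl2JORcsXD1cNwkLTJ1umkQIPTxNbFhGMxc4O26reD19ORkMTSpFFxg6THhbbF+7CUY+f6pYRjcWJip8fn+Pf35qSl+7VQQINQcpLV1WCgkKWn9cSktqOh9uTE1vqigoBgxrjX55FAcXKy18OQUIKUxvj5peiD5PSRxsbX1cVw1baQpcWgsufU00GTtLiVtKL8tMa1lvrRkLPGtvzX+fNw17NxkaXIlIVAk5Olxrf488TYs/f6+bJgcYPnxedj5Pmz9/Tm5siUtYClc6Ta+LKyYOSEsqalsKKC8uZQsbCgkXGDkv7315JxprTVpJb31PX49tfFg8KwpOWyUNCQgNWSopXD9qK1sPj55oLG6Mjo1de1taCAQMO21HBxpfj4o/eCoaCBx7G0w8eUxdbZ6vr515Sg0Pvj1qblIIOExtiC6Pn35MS0xPa0o3LHxdjHteRgMDCz1KPqtdWioJX0cOWk5taio7T7oqOl9bKklsWn9caTcLT71qL4+OfAlOSl1fn3hVGDlbb4o4KVhIJyxIPUxqbQs4GxkvjotdDGlfjq56R0c1CTxrbF+KWgkJO0s/nF52CigurG9oODMLS4xtjI6qK00samyMfYxmCQ5+eioGDRMNai6JP3glBRgtSiwqGzk7SBpaWVxJNykdKl1qKzlKOAwnHFctPxhHOkx8Tmx6WjUIOmpZTW9YWEYqS1kbbX59WDk3BAktfXpYXF55CztXFQcKS051D0s5VzlILV5vuVcmGykoGltaSElfil5vrExrRwskCyxfnCtVOUtOiUw7JzYcX55nLXuLfmtdmRsKTWgZJhk6JwoLbWxLWykIOAwoLT9rP39fzI9ujGxsD7s8KjxWFypsW2xunFYOiUYZT7+eCQpLS02fr5pIORteKRg9SB1tLWUKI="/>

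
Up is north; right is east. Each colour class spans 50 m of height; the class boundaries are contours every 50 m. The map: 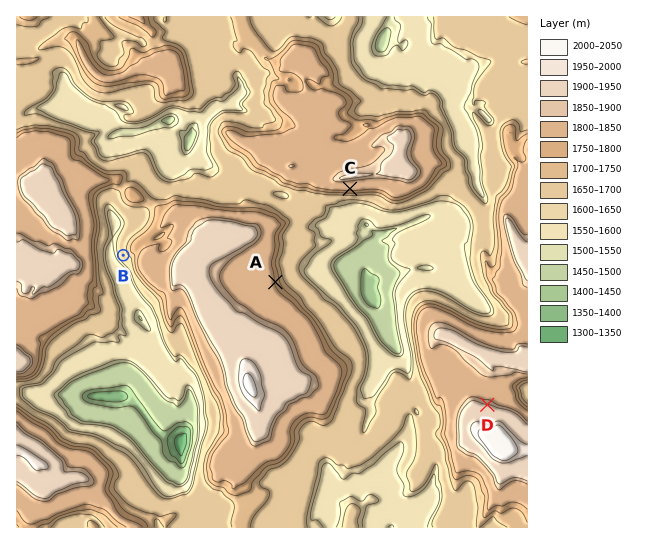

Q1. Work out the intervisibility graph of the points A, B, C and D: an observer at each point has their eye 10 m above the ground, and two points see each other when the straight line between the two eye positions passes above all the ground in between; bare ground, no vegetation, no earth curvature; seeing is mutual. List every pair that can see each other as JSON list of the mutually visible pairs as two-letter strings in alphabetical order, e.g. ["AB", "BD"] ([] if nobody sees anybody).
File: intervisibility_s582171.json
["AC", "AD"]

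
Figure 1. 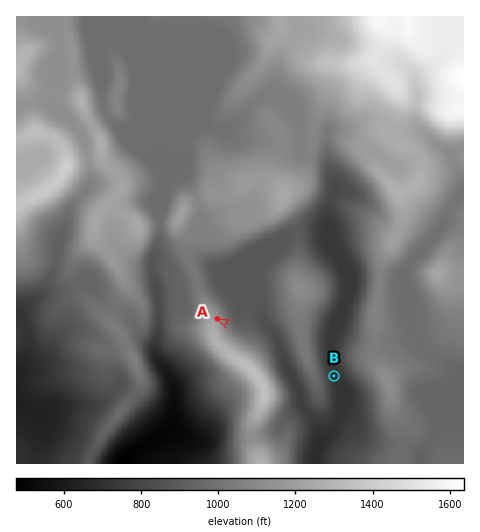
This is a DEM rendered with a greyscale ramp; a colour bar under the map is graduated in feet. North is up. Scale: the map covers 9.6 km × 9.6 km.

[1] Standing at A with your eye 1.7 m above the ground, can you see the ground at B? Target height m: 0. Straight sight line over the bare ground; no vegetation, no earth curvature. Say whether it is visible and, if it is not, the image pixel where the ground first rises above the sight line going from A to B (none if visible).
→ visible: false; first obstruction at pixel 293 356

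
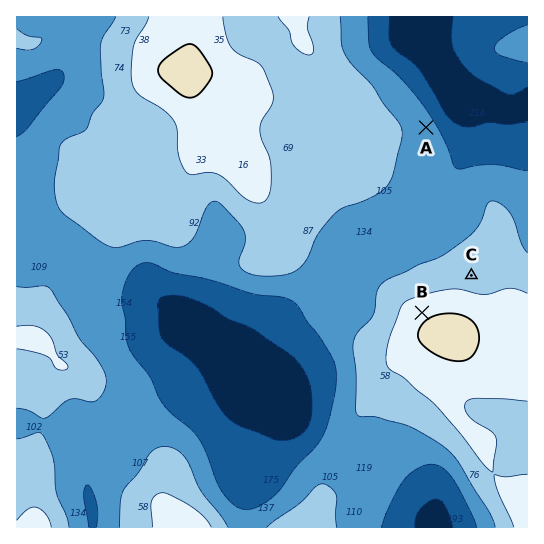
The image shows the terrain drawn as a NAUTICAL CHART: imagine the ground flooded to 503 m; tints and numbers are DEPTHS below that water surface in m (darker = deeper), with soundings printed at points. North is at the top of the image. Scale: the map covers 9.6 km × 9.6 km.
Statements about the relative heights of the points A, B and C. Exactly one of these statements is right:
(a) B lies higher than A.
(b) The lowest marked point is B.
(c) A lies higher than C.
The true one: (a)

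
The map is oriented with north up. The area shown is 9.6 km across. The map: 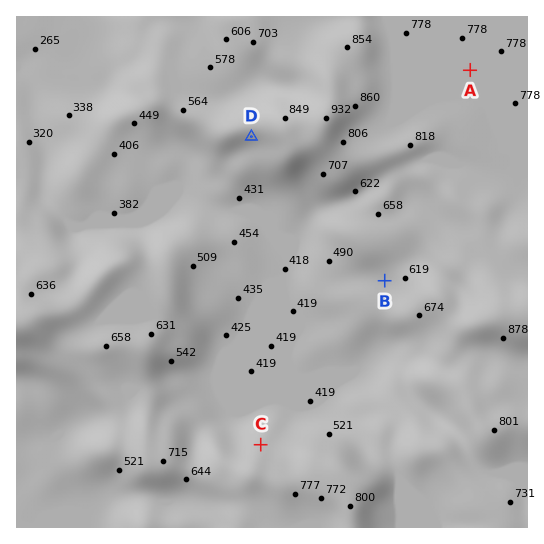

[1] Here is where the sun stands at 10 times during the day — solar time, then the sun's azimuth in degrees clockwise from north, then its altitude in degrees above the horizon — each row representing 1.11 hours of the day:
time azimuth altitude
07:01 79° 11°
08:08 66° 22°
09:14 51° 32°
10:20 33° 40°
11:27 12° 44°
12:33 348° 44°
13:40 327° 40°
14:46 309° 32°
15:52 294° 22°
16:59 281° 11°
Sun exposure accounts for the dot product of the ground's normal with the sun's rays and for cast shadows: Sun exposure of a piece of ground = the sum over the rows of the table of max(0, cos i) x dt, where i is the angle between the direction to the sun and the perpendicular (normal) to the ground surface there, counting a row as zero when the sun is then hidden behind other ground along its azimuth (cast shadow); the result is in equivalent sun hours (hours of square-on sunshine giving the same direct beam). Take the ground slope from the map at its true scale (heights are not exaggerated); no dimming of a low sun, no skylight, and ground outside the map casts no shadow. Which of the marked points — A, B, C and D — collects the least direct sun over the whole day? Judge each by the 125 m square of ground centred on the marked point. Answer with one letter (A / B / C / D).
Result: D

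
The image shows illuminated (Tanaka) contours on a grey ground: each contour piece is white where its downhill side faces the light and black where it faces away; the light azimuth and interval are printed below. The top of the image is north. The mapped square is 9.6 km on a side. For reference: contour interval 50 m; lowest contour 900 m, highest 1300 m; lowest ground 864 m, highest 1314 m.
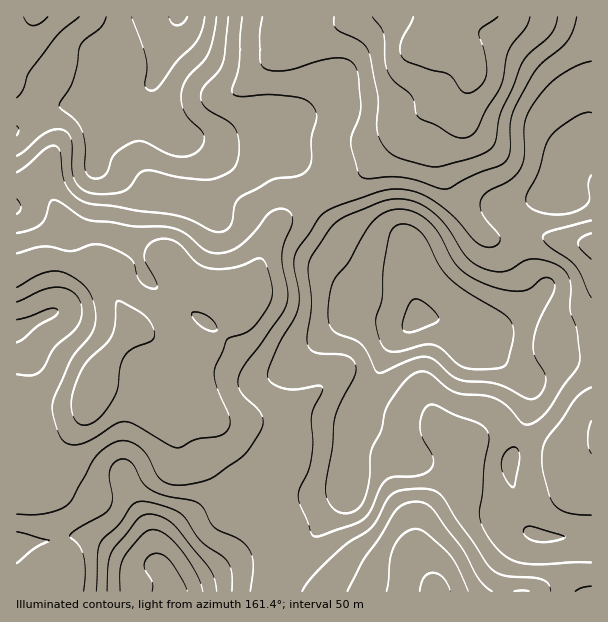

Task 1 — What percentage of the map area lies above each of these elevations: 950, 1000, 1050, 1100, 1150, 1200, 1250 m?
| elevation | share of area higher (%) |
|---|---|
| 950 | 94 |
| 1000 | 82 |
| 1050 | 68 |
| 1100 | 47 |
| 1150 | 27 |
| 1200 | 14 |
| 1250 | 6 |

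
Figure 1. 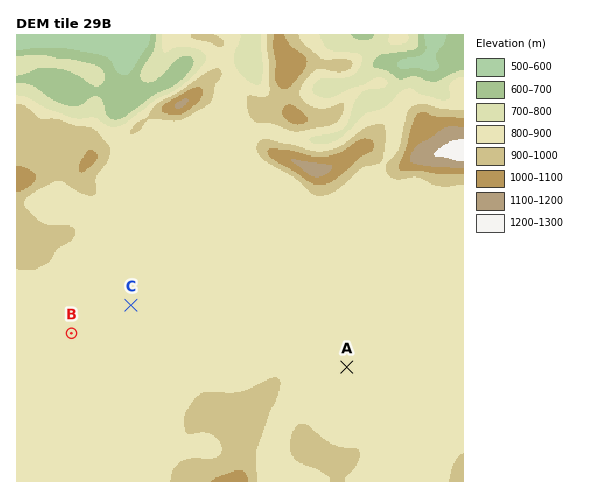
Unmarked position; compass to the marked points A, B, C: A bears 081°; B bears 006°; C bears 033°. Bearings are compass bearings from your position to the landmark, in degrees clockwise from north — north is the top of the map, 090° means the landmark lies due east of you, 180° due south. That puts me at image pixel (63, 412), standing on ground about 860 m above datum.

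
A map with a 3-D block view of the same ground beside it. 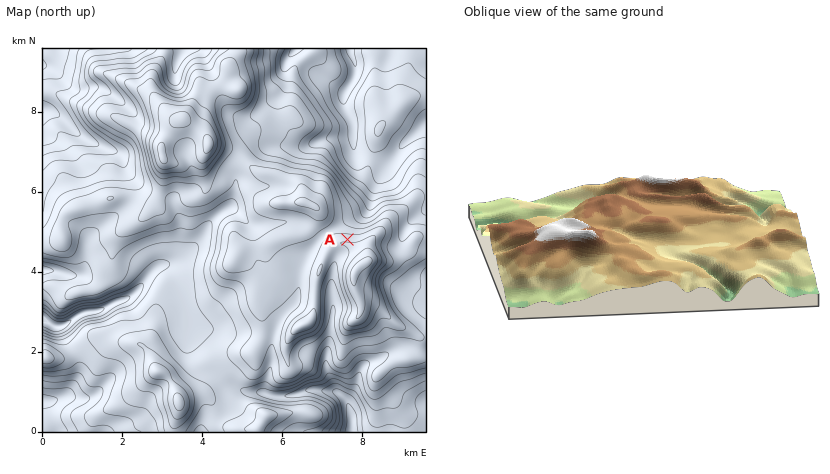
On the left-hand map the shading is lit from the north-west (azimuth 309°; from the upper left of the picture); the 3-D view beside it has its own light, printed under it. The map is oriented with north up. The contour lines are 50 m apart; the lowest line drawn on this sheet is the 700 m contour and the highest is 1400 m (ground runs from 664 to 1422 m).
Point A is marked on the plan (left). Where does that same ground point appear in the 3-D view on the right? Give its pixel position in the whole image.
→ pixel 632 189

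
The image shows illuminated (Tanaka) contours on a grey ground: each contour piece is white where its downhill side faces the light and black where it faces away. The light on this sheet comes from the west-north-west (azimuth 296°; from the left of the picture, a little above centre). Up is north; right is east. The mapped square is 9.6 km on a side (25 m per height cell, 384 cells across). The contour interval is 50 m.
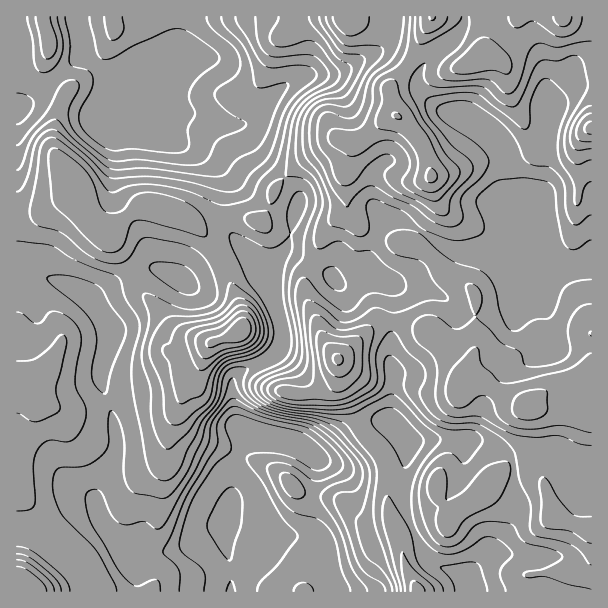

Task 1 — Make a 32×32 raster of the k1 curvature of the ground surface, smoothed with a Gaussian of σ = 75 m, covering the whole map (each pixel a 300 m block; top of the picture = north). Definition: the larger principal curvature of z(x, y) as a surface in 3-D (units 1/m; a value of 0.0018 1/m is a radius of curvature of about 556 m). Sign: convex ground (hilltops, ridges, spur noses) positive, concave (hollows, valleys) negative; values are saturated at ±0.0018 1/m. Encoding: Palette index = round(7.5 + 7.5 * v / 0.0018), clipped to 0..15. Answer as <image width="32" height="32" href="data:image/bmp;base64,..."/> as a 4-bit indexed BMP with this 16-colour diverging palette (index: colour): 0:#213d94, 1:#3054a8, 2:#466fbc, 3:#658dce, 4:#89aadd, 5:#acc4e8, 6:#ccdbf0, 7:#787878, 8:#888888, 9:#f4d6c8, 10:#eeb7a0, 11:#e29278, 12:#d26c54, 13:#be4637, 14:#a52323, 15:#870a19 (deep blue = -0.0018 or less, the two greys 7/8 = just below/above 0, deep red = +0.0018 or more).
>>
<image width="32" height="32" href="data:image/bmp;base64,Qk12AgAAAAAAAHYAAAAoAAAAIAAAACAAAAABAAQAAAAAAAACAAATCwAAEwsAABAAAAAAAAAAlD0hAKhUMAC8b0YAzo1lAN2qiQDoxKwA8NvMAHh4eACIiIgAyNb0AKC37gB4kuIAVGzSADdGvgAjI6UAGQqHAM24qpmYiImZmHhe/IeKmJjIiMh4qZiIeYian4iHmZmaqIuneaaHh3iHmp+LuHiXeoiZiYm3d4eId7nLnLd5u7uZiHmYx3eHiprJ2Kq7mHyYmHh4mMh3d67MqNi7nKiMd5h4iJnKh3r9d4jYrom4mneYiYiJuomrqHZ8x4yYmIl4iImIebupd4dozYdphomYeYmZh3i8lGiHisl3mqm8y7qZmYiIrNqt//24eLvKmqmHiZd4h6r4z/68vLqZyZmruYioeJmp9np5rsp3eamIh5qJuYeLqf/Mdr/aeJqKmZZ6iLqHaq7f/qf7nqq6ioaZmoioiIu4Z/yK+FqqqXuHh4qJh3i7hlnpjcd5h4iMiIeZiHd4qHd8p42miIeJuoeIiHeIm5d3jIiJx4eJqniIiIiHeauHiMmJqMmKu5iIiHiomZqqqKupvJisyniLyoh4qpmaqLzLmqq2a8d3joZ3d6yKjLqqmZd612vIvd2Yd3aai72oiIiIiLubuJfNzKqZqZzqdoh3iIeKqrlm+nmIqcuN1neHiJh3iay9rPmIeMi/eeZ3h3eIh4rMid6Wd3ynjnfKiIiJmqiJq5namHadh4uJrJeIeIiah3d6257arYeJnreoeHd2e6d5mY2a38qYiH/Hm4h3d4vKicqJ6HuZmamPiJqZmau5mrzKh/2piZva"/>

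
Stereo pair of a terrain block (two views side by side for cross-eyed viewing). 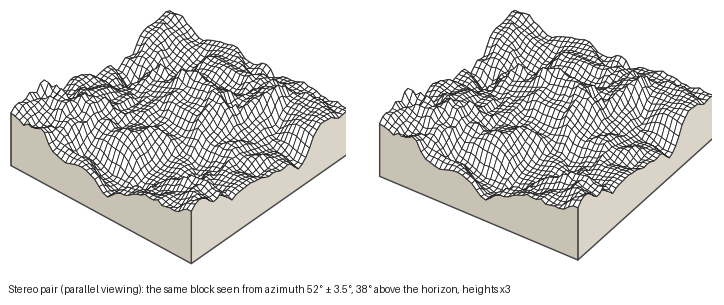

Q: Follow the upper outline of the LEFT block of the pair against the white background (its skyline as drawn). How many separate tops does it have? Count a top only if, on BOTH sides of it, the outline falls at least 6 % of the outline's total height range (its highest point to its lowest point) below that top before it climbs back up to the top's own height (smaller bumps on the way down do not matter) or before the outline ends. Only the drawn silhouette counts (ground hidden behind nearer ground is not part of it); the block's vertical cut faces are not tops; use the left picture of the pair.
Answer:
2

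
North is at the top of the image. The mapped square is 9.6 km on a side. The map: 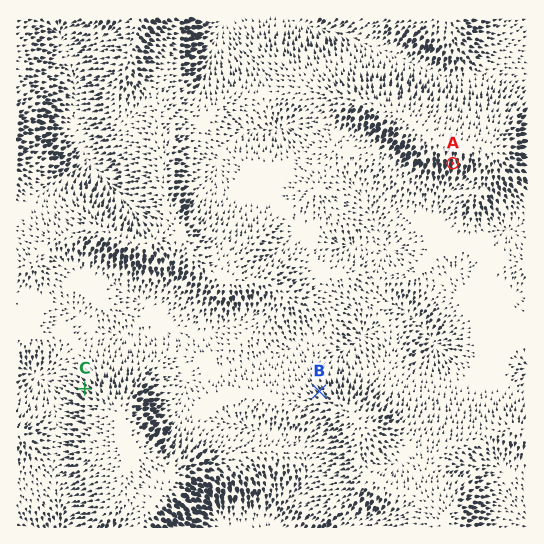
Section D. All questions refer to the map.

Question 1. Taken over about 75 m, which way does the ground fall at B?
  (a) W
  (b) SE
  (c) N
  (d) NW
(d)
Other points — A S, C NW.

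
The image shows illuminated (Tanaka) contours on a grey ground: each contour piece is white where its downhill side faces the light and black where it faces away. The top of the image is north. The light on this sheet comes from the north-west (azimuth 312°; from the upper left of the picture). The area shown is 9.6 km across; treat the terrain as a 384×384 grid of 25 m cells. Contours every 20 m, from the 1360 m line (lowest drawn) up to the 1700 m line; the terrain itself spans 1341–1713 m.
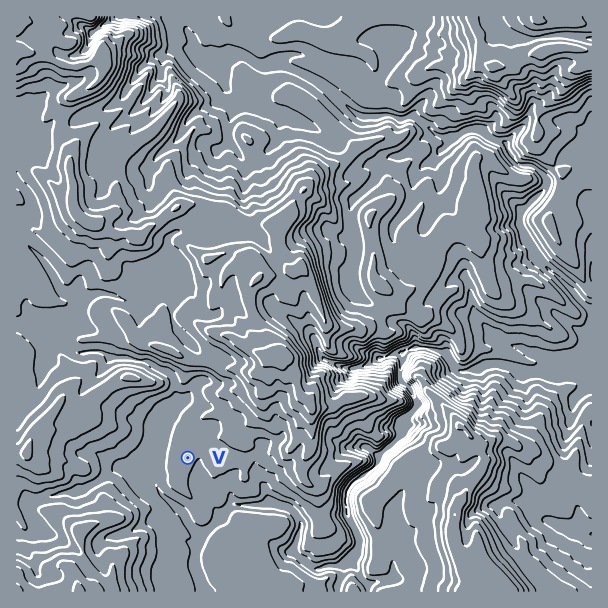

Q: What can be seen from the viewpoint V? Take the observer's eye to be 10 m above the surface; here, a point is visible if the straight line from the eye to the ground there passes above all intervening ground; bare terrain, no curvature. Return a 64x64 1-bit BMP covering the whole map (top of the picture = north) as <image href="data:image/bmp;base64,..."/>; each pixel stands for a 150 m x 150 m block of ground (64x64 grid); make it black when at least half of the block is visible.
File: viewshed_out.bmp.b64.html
<image width="64" height="64" href="data:image/bmp;base64,Qk0+AgAAAAAAAD4AAAAoAAAAQAAAAEAAAAABAAEAAAAAAAACAAATCwAAEwsAAAIAAAAAAAAA////AAAAAAAB/7j8BP/AAAHff/+AH8AAA5//egEfgAABtd5wAJ+AAAA/vmAAD4AAAB/mYAADgAAAD+PwQAGAAAGHwfjAAAAAB/+A/MAAAACYPwwAwAAAADw/HgGAAAAADD4+h4AAAAAM/H7PAAAAAB38Ps8AAAAAP/w/3QAAAAB//j/MAAAAAH/+H4YAAAAAP/4fjoAAAAAT/g/7gAAAAAH+D/OAAAAAAP8D84AAAAAA/wfzAAAAAAA/wPIAAAAAAB5x8gAAAAAAAH/AAAAAAAAA+AAAAAAAAAHA4AAAAAAAAAeAAAAAAAAABgAAAAAAAAAAAAAAAAAAAAAAAAAAAAAAAAAAAAAAAAAAAAAAAAAAAAAAAAAAAAAAAAAAAAAAAAAAAAAAAAAAAAAAAAAAAAAAAAAAAAAAAAAAAAAAAAAAAAAAAAAAAAAAAAAAAAAAAAAAAAAAAAAAAAAAAAAAAAAAAAAAAAAAAAAAAAAAAAAAAAAAAAAAAAAAAAAAAAAAAAAAAAAAAAAAAAAAAAAAAAAAAAAAAAAAAAAAAAAAAAAAAAAAAAAAAAAAAAAAAAAAAAAAAAAAAAAAAAAAAAAAAAAAAAAAAAAAAAAAAAAAAAAAAAAAAAAAAAAAAAAAAAAAAAAAAAAAAAAAAAAAAAAAAAAAAAAAAAAAAAAAAAAAAAAAAAAAAAAAAA=="/>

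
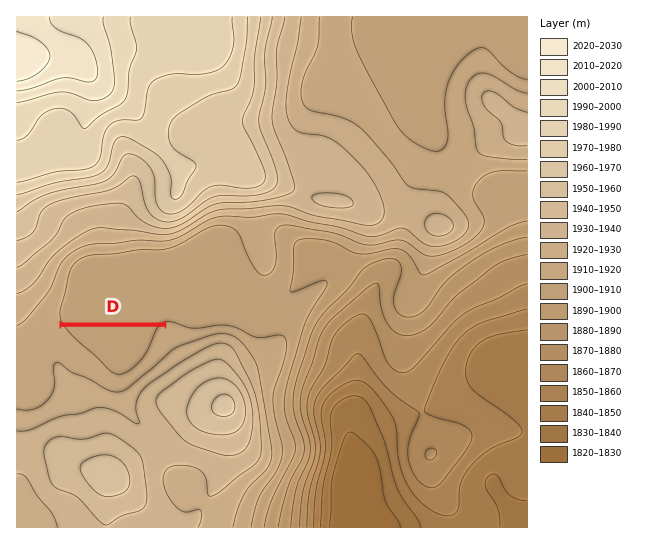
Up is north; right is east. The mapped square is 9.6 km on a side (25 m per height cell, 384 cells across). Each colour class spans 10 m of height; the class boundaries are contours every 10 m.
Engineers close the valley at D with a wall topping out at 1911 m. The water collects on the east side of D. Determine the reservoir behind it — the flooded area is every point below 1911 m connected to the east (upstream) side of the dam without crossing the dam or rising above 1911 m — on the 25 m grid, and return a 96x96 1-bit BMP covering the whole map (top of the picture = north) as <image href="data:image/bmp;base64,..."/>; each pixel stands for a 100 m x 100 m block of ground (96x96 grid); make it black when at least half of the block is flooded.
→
<image width="96" height="96" href="data:image/bmp;base64,Qk2+BAAAAAAAAD4AAAAoAAAAYAAAAGAAAAABAAEAAAAAAIAEAAATCwAAEwsAAAIAAAAAAAAA////AAAAAAAAAAAAAAAAAAAAAAAAAAAAAAAAAAAAAAAAAAAAAAAAAAAAAAAAAAAAAAAAAAAAAAAAAAAAAAAAAAAAAAAAAAAAAAAAAAAAAAAAAAAAAAAAAAAAAAAAAAAAAAAAAAAAAAAAAAAAAAAAAAAAAAAAAAAAAAAAAAAAAAAAAAAAAAAAAAAAAAAAAAAAAAAAAAAAAAAAAAAAAAAAAAAAAAAAAAAAAAAAAAAAAAAAAAAAAAAAAAAAAAAAAAAAAAAAAAAAAAAAAAAAAAAAAAAAAAAAAAAAAAAAAAAAAAAAAAAAAAAAAAAAAAAAAAAAAAAAAAAAAAAAAAAAAAAAAAAAAAAAAAAAAAAAAAAAAAAAAAAAAAAAAAAAAAAAAAAAAAAAAAAAAAAAAAAAAAAAAAAAAAAAAAAAAAAAAAAAAAAAAAAAAAAAAAAAAAAAAAAAAAAAAAAAAAAAABAAAAAAAAAAAAAAAHwAAAAAAAAAAAAAAP4AAAAAAAAAAAAAAf8AAAAAAAAAAAAAA/+AAAAAAAAAAAAAB/+AAAAAAAAAAAAAD//AAAAAAAAAAAAAH//AAAAAAAAAAAAAP//AAAAAAAAAAAAAf//gAAAAAAAAAAAAAAAAAAAAAAAAAAAAAAAAAAAAAAAAAAAAAAAAAAAAAAAAAAAAAAAAAAAAAAAAAAAAAAAAAAAAAAAAAAAAAAAAAAAAAAAAAAAAAAAAAAAAAAAAAAAAAAAAAAAAAAAAAAAAAAAAAAAAAAAAAAAAAAAAAAAAAAAAAAAAAAAAAAAAAAAAAAAAAAAAAAAAAAAAAAAAAAAAAAAAAAAAAAAAAAAAAAAAAAAAAAAAAAAAAAAAAAAAAAAAAAAAAAAAAAAAAAAAAAAAAAAAAAAAAAAAAAAAAAAAAAAAAAAAAAAAAAAAAAAAAAAAAAAAAAAAAAAAAAAAAAAAAAAAAAAAAAAAAAAAAAAAAAAAAAAAAAAAAAAAAAAAAAAAAAAAAAAAAAAAAAAAAAAAAAAAAAAAAAAAAAAAAAAAAAAAAAAAAAAAAAAAAAAAAAAAAAAAAAAAAAAAAAAAAAAAAAAAAAAAAAAAAAAAAAAAAAAAAAAAAAAAAAAAAAAAAAAAAAAAAAAAAAAAAAAAAAAAAAAAAAAAAAAAAAAAAAAAAAAAAAAAAAAAAAAAAAAAAAAAAAAAAAAAAAAAAAAAAAAAAAAAAAAAAAAAAAAAAAAAAAAAAAAAAAAAAAAAAAAAAAAAAAAAAAAAAAAAAAAAAAAAAAAAAAAAAAAAAAAAAAAAAAAAAAAAAAAAAAAAAAAAAAAAAAAAAAAAAAAAAAAAAAAAAAAAAAAAAAAAAAAAAAAAAAAAAAAAAAAAAAAAAAAAAAAAAAAAAAAAAAAAAAAAAAAAAAAAAAAAAAAAAAAAAAAAAAAAAAAAAAAAAAAAAAAAAAAAAAAAAAAAAAAAAAAAAAAAAAAAAAAAAAAAAAAAAAAAAAAAAAAAAAAAAAAAAAAAAAAAAAAAAAAAAAAAAAAAAAAAAAAAAAAAAAAAAAAAAAAAAAAAAAA="/>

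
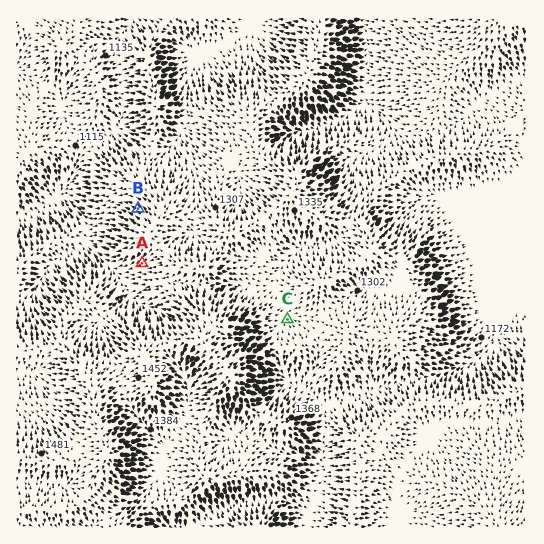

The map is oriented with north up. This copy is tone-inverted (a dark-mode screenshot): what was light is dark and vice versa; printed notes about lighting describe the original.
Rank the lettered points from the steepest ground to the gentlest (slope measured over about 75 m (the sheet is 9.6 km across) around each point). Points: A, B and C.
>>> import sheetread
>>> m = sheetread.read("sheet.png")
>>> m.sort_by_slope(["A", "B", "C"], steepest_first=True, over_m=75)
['B', 'A', 'C']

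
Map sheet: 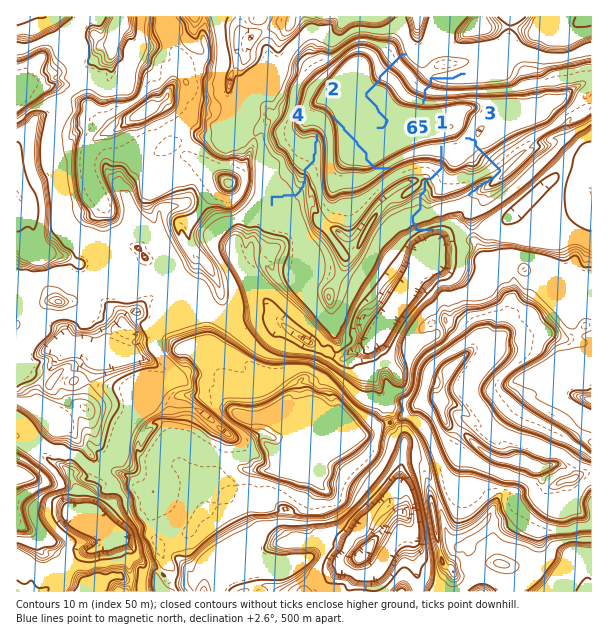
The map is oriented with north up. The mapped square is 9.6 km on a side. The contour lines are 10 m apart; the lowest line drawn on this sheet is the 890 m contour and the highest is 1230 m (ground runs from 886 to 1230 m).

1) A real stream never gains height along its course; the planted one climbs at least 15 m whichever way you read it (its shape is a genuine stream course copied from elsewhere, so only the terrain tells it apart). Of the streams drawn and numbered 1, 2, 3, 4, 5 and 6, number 2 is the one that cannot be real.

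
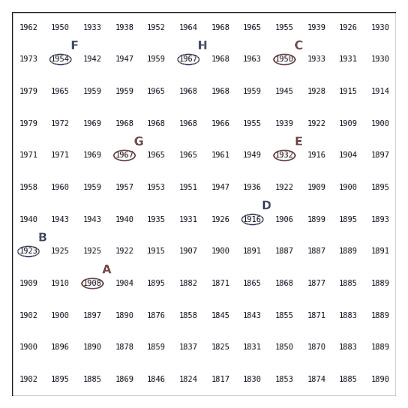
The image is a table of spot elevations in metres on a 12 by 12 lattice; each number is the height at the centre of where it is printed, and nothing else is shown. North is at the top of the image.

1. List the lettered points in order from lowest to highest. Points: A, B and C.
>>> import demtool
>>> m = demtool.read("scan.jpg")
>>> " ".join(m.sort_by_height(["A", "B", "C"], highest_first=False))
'A B C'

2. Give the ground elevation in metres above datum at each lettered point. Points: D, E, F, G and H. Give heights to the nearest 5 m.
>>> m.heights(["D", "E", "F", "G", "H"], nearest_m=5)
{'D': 1915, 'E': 1930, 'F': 1955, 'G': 1965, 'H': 1965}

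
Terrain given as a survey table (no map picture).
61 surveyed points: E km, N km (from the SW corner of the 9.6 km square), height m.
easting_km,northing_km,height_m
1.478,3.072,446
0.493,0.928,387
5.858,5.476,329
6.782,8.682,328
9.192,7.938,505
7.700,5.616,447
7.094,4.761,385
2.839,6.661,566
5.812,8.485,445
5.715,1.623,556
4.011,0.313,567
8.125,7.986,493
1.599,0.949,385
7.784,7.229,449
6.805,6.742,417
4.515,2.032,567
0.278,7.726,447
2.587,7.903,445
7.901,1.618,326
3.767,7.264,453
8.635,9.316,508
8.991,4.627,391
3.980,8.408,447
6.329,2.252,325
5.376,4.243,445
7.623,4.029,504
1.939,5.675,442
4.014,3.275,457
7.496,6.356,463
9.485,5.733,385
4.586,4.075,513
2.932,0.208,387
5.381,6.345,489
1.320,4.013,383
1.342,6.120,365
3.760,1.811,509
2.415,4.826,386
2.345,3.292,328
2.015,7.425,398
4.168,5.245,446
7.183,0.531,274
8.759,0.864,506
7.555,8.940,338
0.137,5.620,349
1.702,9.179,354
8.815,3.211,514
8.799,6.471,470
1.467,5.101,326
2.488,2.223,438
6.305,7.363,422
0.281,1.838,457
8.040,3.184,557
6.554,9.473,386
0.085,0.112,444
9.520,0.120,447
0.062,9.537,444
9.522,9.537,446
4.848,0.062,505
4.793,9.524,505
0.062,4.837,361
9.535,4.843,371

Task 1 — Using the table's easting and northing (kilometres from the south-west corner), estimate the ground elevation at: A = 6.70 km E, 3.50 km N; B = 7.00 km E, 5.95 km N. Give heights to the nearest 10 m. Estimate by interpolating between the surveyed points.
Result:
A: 410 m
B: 400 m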